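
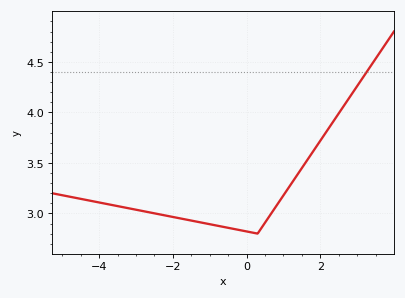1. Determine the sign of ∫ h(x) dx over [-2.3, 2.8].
positive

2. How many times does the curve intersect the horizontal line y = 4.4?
1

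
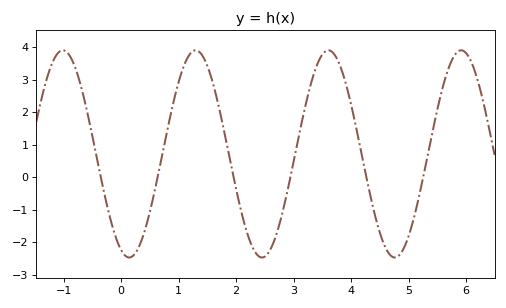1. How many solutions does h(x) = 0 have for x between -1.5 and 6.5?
6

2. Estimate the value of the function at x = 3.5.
3.8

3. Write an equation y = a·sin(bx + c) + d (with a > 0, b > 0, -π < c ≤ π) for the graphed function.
y = 3.19sin(2.7x - 2) + 0.72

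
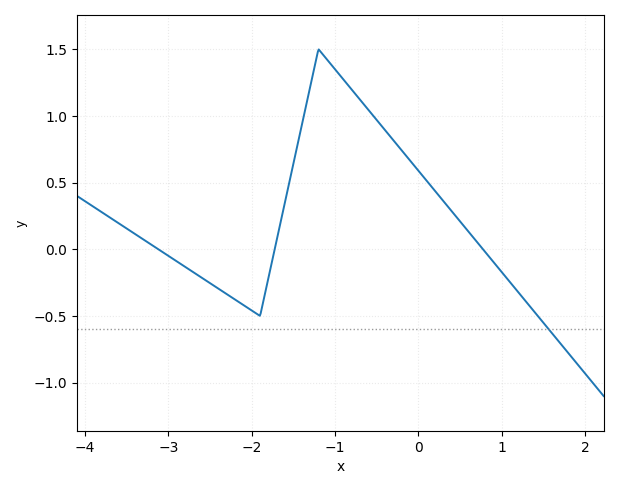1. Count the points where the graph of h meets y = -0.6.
1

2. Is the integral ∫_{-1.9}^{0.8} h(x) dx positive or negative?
positive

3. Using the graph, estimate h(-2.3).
-0.336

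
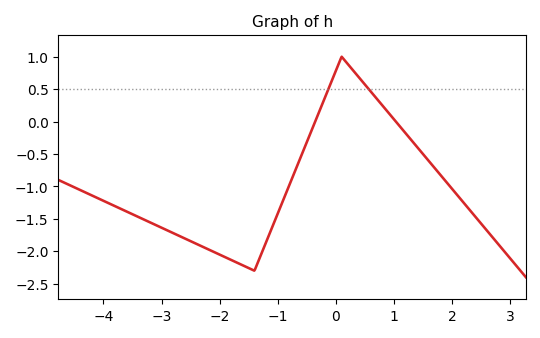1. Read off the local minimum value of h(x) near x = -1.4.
-2.3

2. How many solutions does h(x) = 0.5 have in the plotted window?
2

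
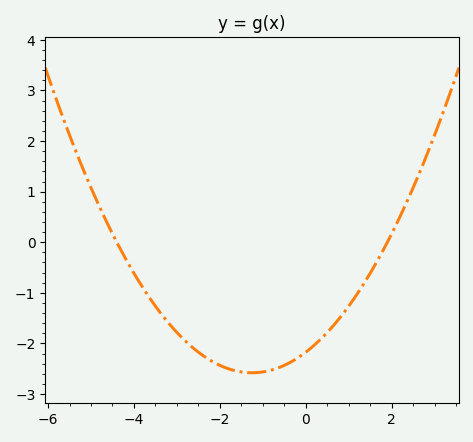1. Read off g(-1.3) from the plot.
-2.6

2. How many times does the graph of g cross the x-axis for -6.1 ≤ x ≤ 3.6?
2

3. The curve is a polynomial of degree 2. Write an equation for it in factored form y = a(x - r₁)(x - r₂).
y = 0.26(x + 4.4)(x - 1.9)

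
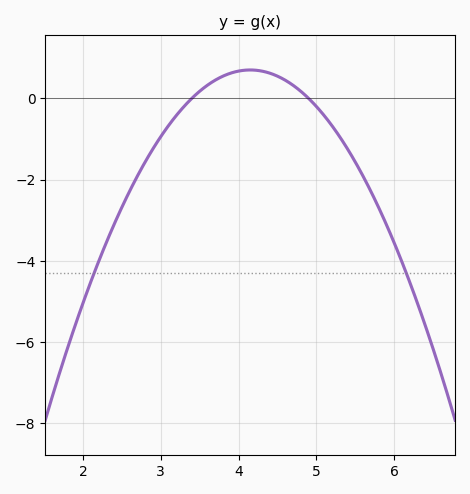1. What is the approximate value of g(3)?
-0.942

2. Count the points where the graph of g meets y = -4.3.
2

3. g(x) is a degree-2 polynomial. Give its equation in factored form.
y = -1.24(x - 3.4)(x - 4.9)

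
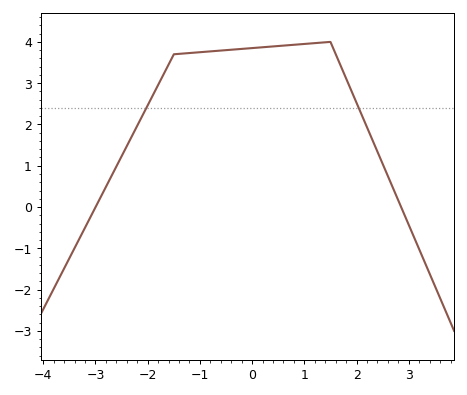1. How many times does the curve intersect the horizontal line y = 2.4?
2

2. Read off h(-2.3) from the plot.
1.7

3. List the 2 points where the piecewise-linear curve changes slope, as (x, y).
(-1.5, 3.7); (1.5, 4)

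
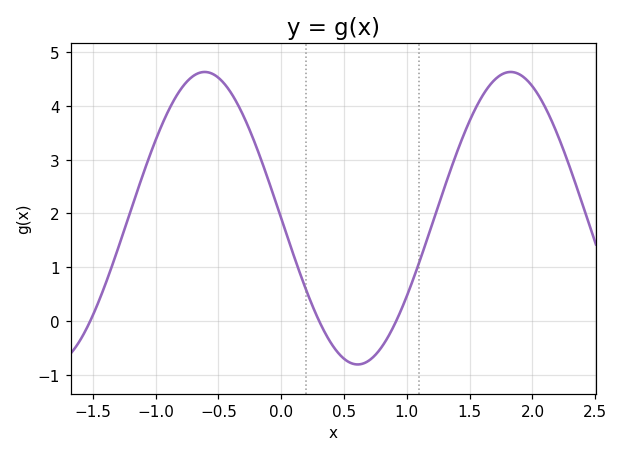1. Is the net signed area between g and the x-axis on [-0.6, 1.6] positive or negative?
positive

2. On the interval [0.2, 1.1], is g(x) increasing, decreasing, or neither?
neither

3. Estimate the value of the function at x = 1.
0.5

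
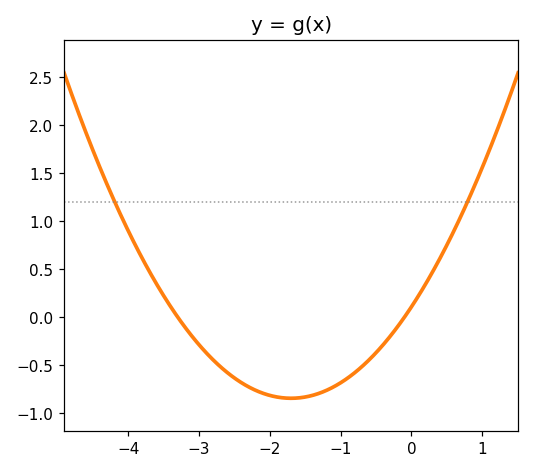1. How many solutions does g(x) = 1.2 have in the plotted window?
2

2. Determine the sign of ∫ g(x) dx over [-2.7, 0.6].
negative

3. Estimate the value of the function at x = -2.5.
-0.634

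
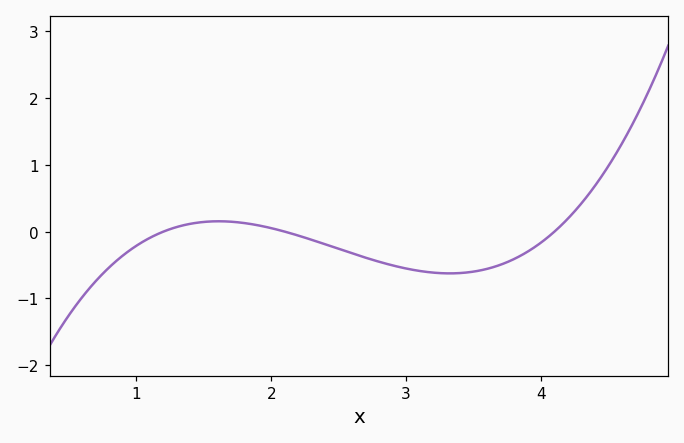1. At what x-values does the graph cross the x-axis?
1.2, 2.1, 4.1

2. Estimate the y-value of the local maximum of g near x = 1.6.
0.2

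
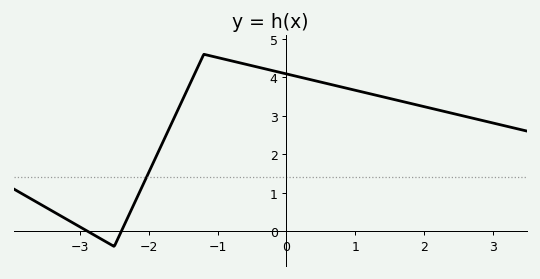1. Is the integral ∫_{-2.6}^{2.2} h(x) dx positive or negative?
positive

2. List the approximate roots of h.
-2.89, -2.4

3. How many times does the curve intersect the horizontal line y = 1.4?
1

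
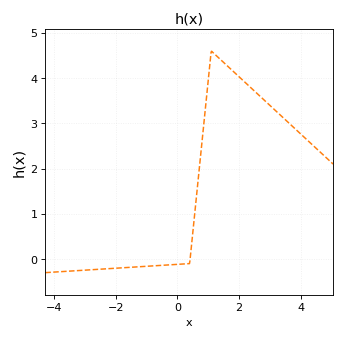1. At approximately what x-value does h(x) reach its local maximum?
1.2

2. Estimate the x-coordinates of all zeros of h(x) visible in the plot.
0.4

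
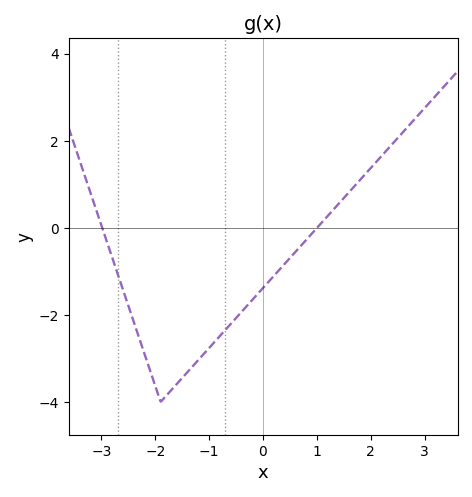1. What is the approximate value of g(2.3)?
1.8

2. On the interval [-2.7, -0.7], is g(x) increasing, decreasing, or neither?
neither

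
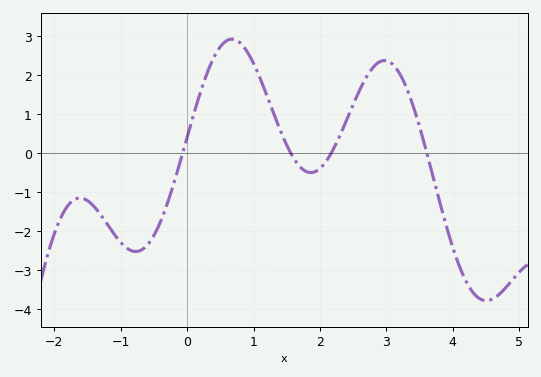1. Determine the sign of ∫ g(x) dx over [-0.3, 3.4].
positive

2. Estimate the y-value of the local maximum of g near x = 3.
2.4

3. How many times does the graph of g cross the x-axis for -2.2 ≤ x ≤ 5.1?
4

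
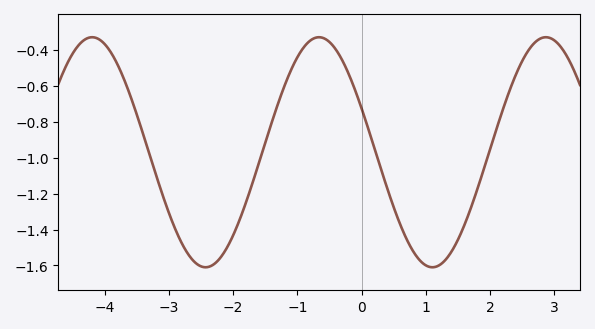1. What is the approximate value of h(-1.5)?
-0.917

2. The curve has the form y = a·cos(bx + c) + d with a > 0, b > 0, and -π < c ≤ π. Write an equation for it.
y = 0.64cos(1.78x + 1.18) - 0.97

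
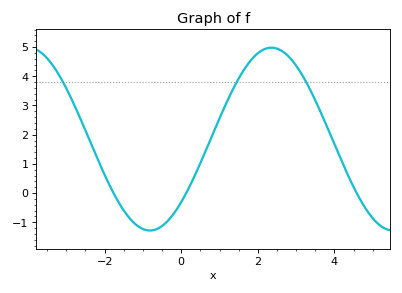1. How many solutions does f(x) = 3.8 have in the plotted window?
3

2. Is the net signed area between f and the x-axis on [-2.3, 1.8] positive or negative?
positive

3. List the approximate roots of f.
-1.8, 0.2, 4.6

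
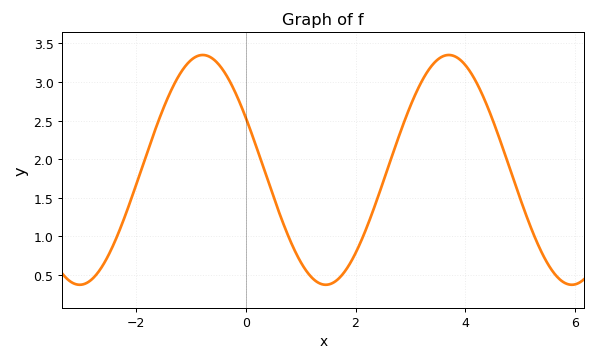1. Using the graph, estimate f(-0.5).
3.25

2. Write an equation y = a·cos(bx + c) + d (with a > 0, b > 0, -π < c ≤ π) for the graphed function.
y = 1.49cos(1.4x + 1.1) + 1.86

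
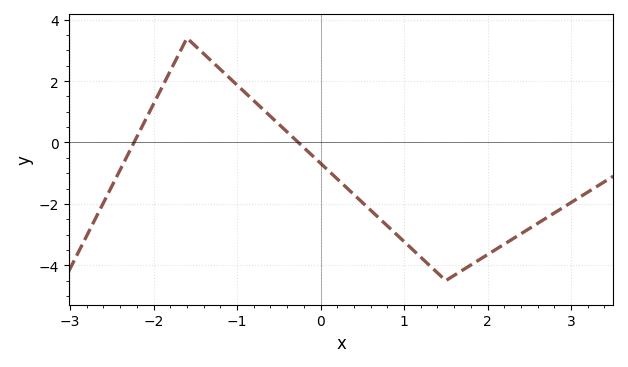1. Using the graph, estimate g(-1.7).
2.86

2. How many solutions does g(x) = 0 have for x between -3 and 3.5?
2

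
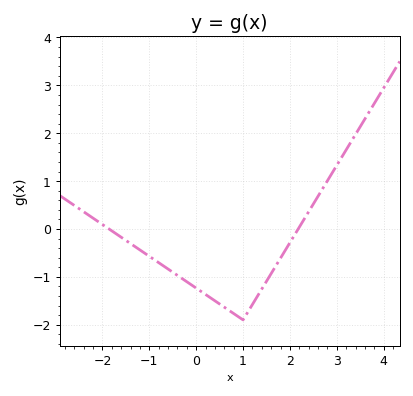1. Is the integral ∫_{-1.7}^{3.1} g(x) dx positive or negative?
negative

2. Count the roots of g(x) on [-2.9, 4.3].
2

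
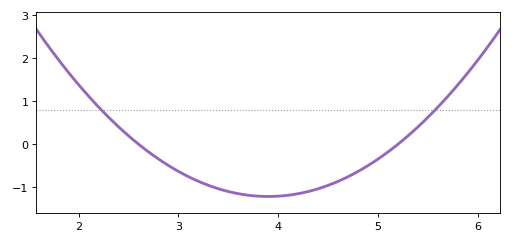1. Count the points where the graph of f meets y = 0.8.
2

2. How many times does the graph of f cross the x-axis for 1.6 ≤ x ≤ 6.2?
2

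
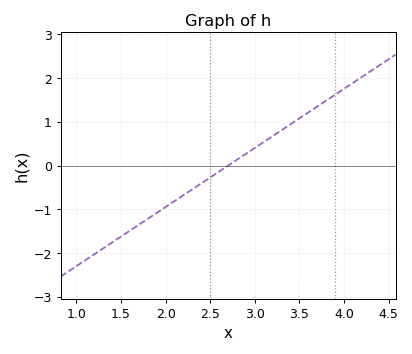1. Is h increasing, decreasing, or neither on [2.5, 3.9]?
increasing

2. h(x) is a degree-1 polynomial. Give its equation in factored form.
y = 1.35(x - 2.7)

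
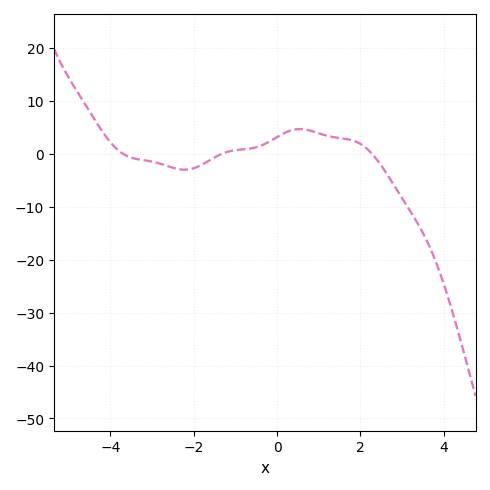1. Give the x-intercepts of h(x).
-3.8, -1.4, 2.2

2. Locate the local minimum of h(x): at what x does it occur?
-2.2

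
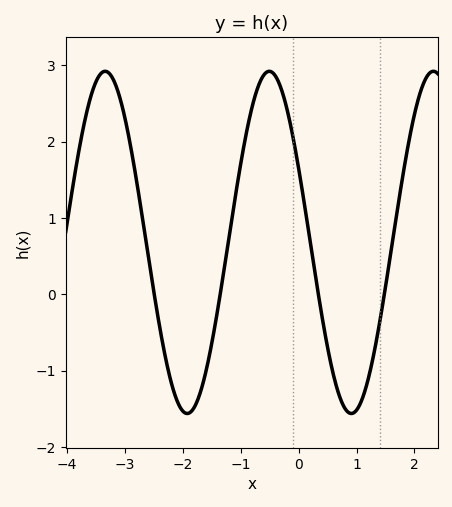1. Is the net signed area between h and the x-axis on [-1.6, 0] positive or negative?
positive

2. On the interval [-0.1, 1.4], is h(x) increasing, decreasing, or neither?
neither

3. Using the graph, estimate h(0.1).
1.2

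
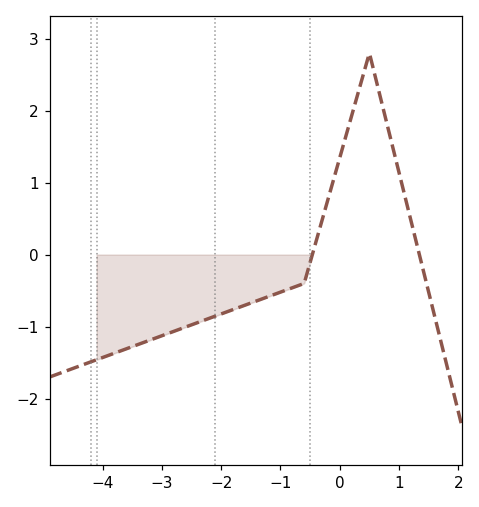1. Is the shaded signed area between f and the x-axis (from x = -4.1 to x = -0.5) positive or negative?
negative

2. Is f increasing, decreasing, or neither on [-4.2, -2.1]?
increasing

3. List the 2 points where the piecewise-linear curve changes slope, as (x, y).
(-0.6, -0.4); (0.5, 2.8)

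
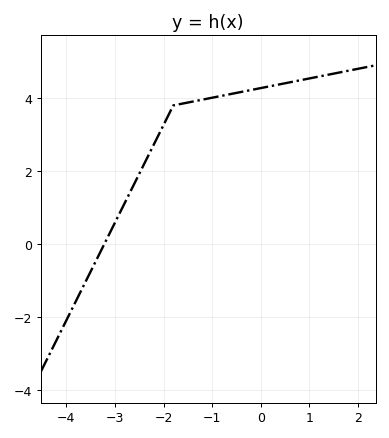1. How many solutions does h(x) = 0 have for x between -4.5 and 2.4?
1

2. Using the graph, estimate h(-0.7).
4.09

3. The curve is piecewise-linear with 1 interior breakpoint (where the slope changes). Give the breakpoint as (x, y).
(-1.8, 3.8)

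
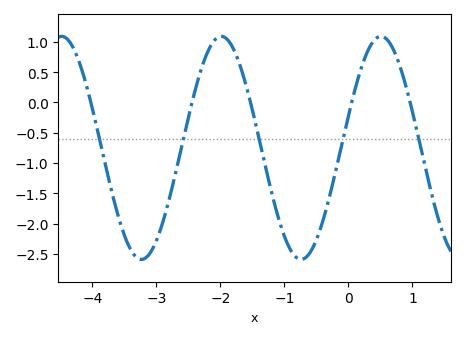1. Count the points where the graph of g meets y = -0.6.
5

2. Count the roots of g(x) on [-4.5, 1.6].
5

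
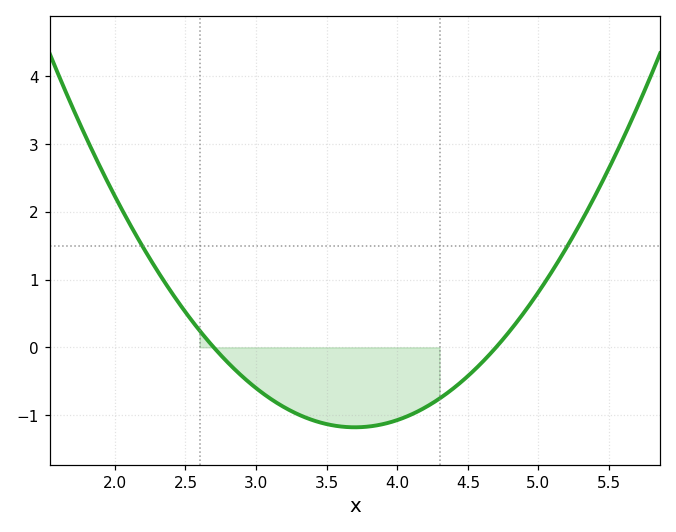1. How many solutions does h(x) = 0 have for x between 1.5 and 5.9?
2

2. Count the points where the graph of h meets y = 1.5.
2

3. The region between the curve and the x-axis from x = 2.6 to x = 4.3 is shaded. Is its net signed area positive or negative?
negative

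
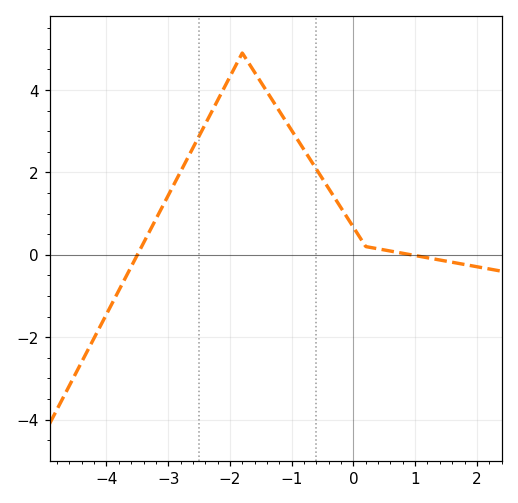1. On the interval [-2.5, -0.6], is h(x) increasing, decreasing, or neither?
neither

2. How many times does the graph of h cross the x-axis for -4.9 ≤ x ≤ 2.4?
2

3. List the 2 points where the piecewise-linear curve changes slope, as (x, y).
(-1.8, 4.9); (0.2, 0.2)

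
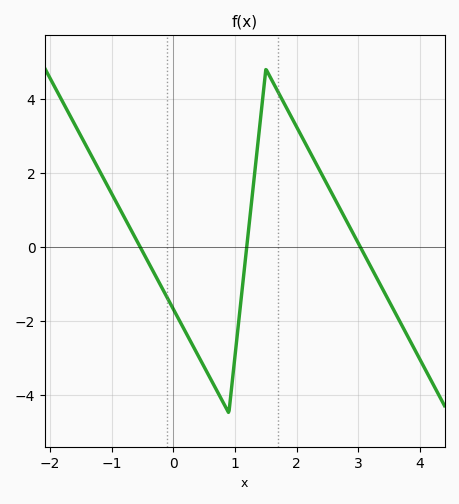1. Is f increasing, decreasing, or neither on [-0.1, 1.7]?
neither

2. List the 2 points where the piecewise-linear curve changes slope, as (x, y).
(0.9, -4.5); (1.5, 4.8)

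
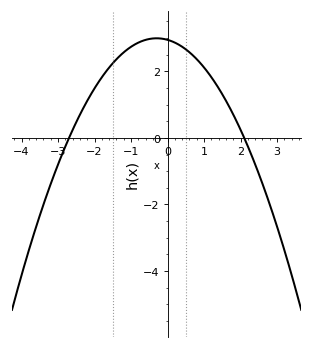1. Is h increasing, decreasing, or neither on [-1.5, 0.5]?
neither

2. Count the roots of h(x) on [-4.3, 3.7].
2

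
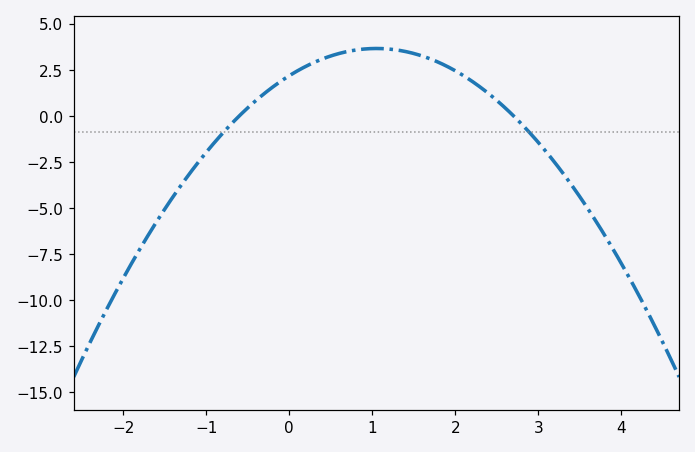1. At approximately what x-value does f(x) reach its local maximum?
1.05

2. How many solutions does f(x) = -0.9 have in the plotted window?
2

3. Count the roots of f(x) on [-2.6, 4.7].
2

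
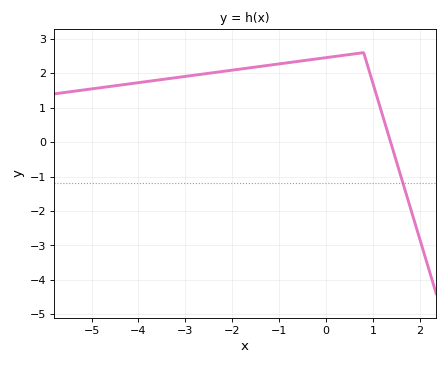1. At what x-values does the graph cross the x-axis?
1.37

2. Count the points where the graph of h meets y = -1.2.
1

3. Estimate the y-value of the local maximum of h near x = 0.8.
2.6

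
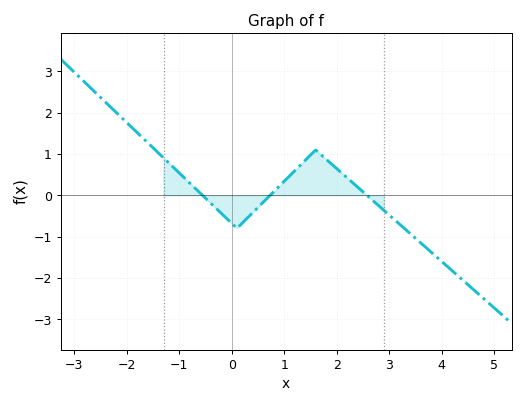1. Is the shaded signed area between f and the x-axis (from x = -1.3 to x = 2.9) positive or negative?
positive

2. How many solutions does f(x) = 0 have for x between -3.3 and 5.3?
3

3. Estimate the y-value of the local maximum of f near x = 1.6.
1.1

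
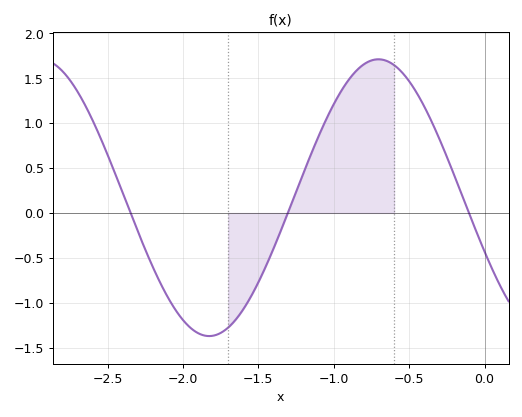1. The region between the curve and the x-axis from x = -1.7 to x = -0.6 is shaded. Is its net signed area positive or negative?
positive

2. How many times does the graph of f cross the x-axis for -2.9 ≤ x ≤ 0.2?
3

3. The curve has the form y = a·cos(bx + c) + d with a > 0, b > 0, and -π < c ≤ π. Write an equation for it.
y = 1.54cos(2.8x + 1.97) + 0.17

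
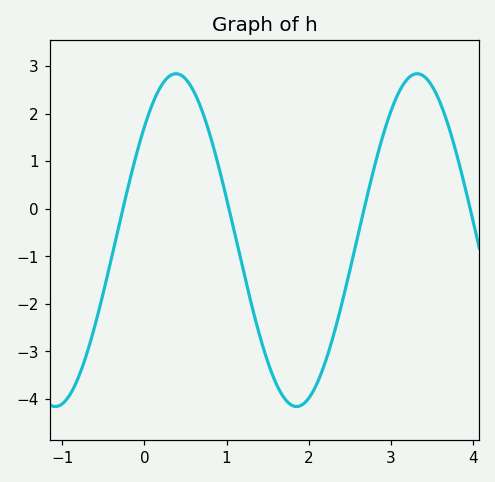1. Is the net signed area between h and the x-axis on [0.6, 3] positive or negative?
negative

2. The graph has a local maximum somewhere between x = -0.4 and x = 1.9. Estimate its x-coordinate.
0.4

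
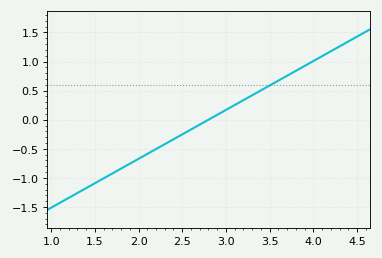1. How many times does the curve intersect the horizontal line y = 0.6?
1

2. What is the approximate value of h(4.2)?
1.2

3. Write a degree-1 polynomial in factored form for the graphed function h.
y = 0.84(x - 2.8)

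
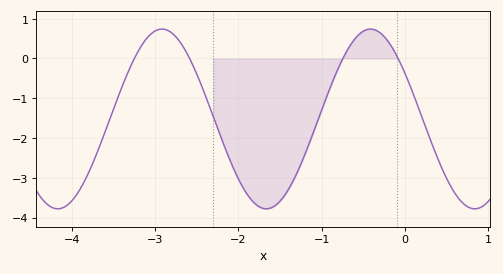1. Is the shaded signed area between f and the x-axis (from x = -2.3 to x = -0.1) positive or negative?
negative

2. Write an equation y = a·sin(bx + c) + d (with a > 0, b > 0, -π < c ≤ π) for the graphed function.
y = 2.26sin(2.51x + 2.61) - 1.52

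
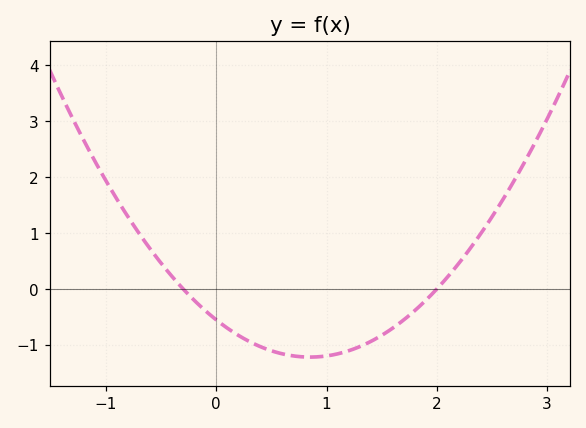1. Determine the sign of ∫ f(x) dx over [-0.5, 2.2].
negative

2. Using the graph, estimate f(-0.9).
1.6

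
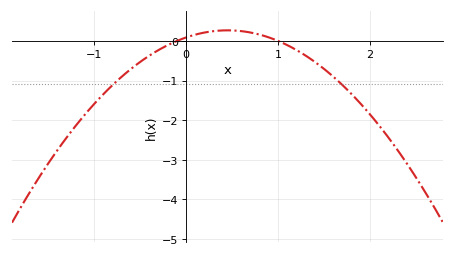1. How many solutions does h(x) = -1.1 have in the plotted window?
2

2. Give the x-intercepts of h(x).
-0.1, 1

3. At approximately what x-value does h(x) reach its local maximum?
0.5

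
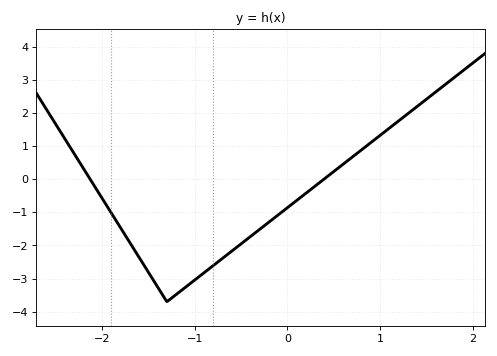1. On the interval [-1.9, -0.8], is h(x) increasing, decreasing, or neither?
neither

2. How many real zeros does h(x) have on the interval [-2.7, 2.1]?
2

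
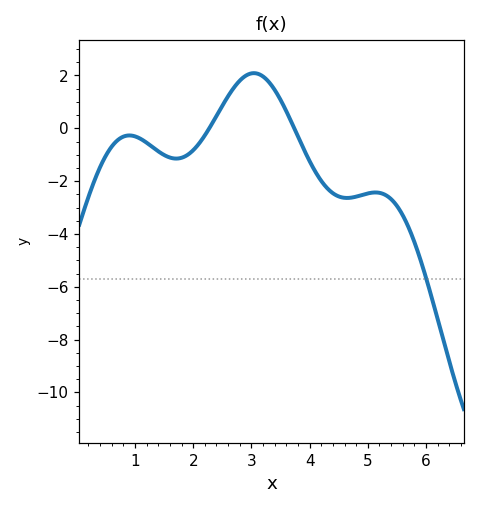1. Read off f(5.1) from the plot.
-2.43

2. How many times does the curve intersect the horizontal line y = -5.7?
1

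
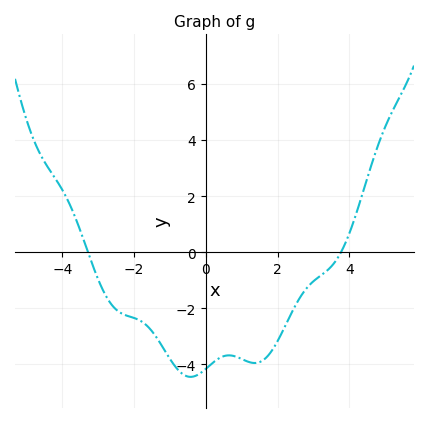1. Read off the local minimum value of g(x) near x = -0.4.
-4.4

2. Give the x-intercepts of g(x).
-3.2, 3.8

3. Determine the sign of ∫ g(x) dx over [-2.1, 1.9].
negative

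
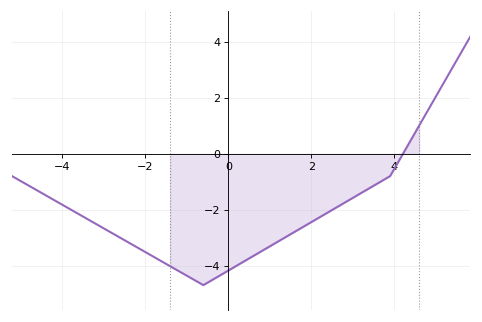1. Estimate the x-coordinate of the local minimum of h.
-0.599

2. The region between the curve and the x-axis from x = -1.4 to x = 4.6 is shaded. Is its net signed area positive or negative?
negative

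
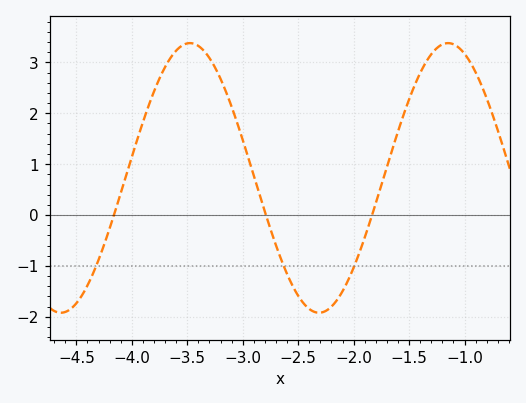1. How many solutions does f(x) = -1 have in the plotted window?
3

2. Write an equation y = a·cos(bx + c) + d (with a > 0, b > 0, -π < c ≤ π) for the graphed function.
y = 2.65cos(2.7x + 3.1) + 0.73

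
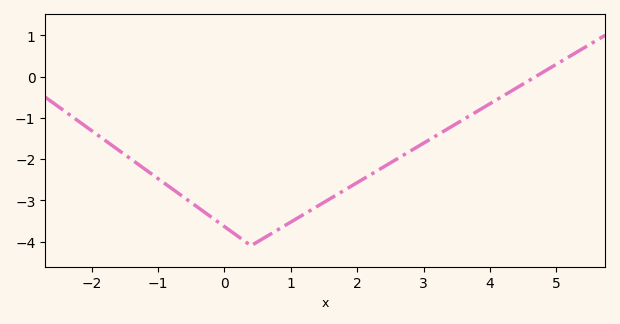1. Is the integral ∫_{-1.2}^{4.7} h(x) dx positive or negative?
negative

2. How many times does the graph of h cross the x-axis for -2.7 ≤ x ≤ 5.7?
1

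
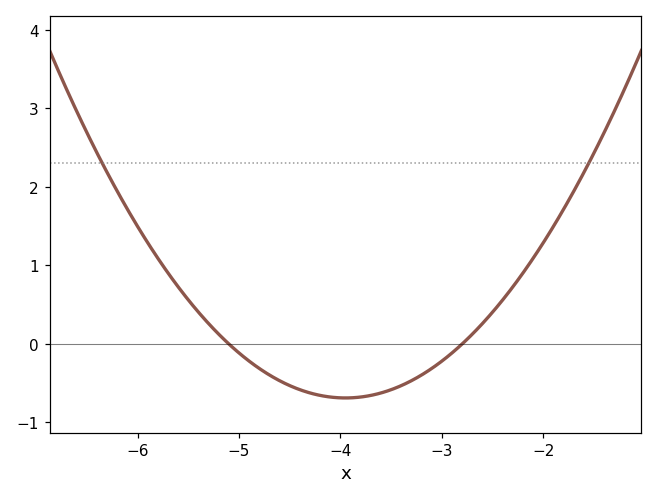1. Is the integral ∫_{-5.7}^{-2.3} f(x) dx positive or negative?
negative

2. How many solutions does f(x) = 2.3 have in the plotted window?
2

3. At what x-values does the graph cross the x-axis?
-5.1, -2.8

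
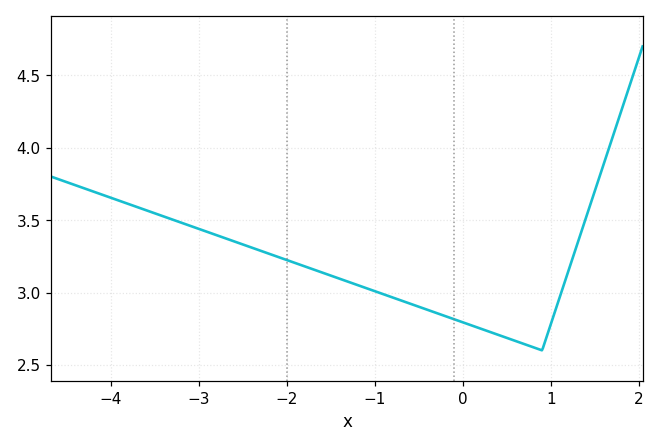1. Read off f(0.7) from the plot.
2.64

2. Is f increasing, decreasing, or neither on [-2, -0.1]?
decreasing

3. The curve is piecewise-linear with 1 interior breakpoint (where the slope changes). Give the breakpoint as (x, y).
(0.9, 2.6)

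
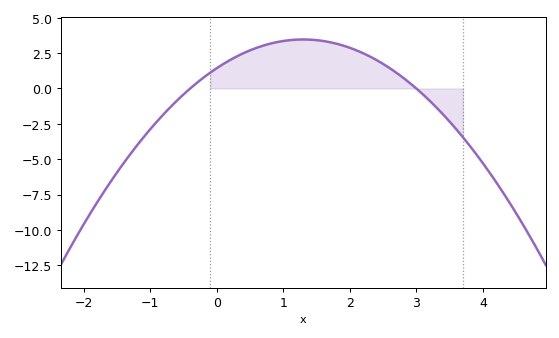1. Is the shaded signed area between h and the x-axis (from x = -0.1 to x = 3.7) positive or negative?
positive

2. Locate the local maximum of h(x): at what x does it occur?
1.3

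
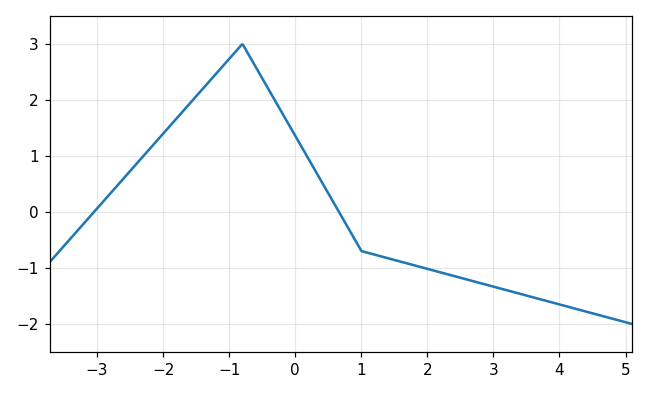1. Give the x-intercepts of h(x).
-3.05, 0.659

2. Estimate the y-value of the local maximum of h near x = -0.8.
3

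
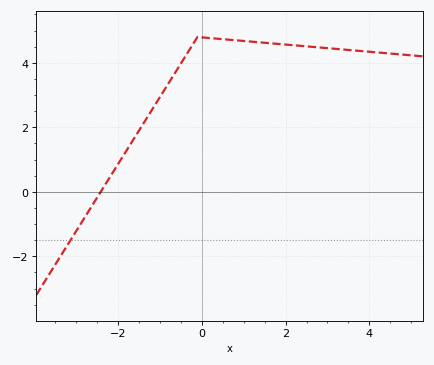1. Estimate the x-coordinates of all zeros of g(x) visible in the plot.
-2.41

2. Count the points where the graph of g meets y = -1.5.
1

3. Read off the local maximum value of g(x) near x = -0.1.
4.8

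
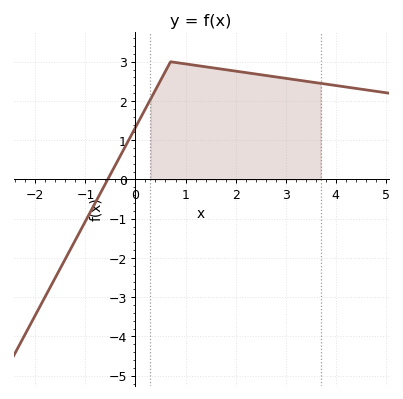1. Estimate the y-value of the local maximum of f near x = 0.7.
3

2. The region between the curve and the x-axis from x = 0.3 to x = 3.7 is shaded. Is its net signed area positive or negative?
positive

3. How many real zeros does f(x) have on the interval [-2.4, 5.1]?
1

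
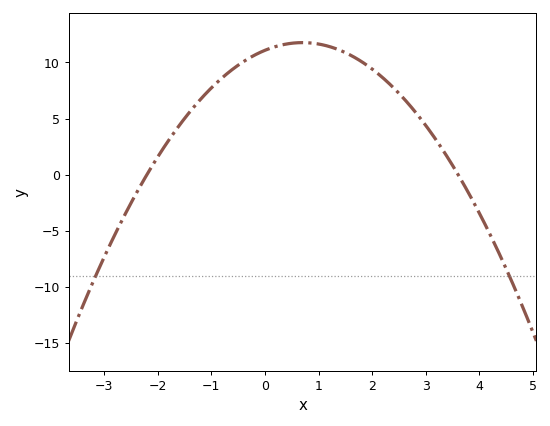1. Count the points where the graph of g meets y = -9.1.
2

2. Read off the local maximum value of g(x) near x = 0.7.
12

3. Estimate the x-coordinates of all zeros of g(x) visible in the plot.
-2.2, 3.6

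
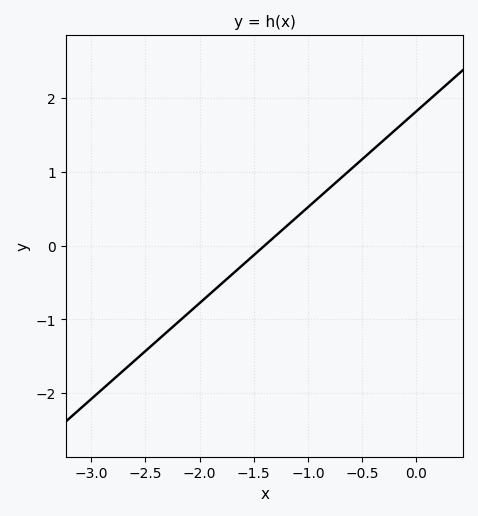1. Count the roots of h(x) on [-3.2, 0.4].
1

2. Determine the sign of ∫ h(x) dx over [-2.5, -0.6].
negative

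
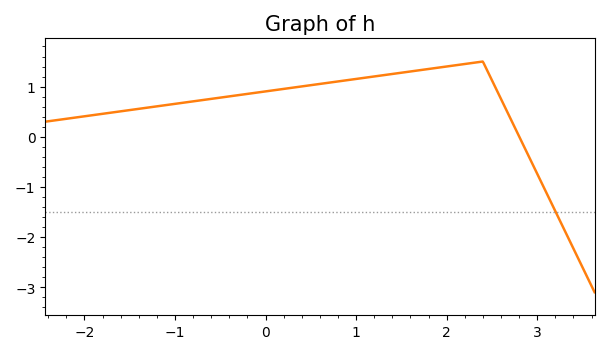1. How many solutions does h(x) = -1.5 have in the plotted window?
1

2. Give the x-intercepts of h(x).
2.8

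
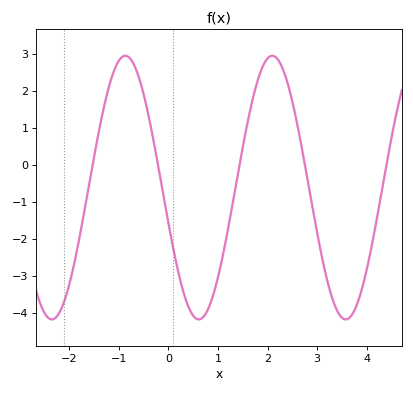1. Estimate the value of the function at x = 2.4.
2.23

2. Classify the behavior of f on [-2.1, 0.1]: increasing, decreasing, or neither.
neither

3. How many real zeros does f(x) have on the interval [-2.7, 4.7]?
5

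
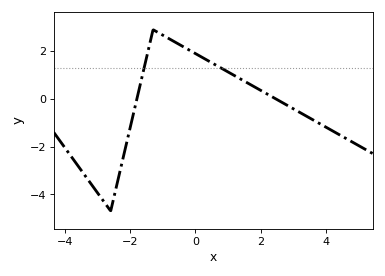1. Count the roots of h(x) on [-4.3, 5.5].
2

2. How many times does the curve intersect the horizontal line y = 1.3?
2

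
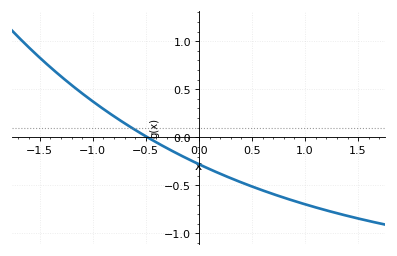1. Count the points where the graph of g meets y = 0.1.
1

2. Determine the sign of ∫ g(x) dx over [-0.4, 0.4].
negative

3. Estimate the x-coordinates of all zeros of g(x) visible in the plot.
-0.484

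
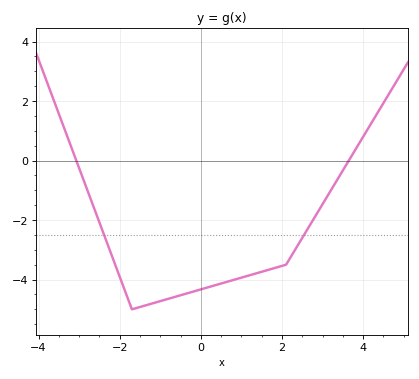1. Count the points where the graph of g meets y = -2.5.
2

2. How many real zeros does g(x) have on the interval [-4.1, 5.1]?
2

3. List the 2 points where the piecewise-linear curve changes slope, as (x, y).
(-1.7, -5); (2.1, -3.5)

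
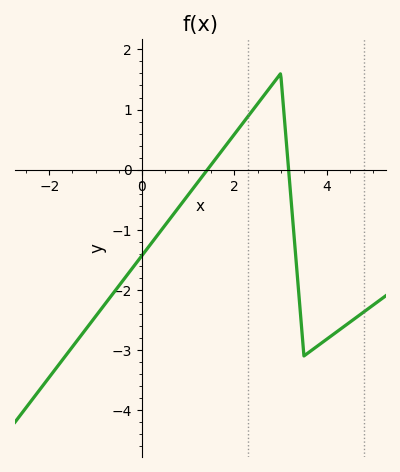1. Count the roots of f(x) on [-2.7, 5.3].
2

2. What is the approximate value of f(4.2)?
-2.7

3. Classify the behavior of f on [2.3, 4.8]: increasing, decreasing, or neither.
neither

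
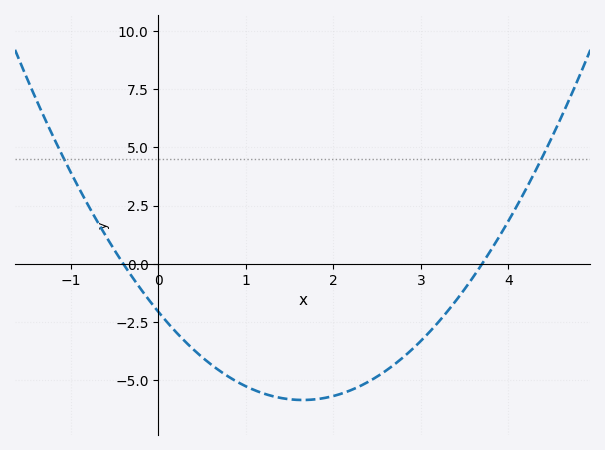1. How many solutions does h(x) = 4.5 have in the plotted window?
2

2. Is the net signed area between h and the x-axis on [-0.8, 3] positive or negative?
negative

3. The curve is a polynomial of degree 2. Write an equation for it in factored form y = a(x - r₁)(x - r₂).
y = 1.39(x + 0.4)(x - 3.7)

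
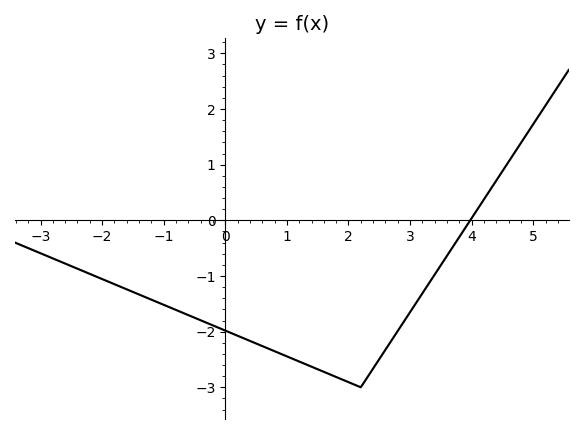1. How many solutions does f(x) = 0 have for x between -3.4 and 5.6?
1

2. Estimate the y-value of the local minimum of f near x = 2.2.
-3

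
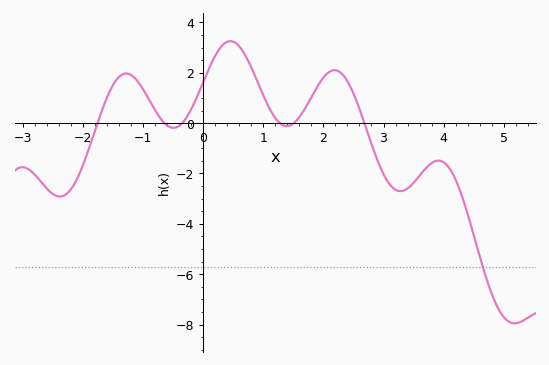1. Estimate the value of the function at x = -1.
1.35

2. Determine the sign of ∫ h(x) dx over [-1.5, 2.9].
positive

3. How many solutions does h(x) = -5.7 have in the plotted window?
1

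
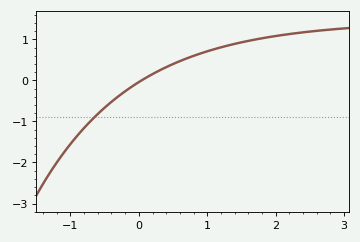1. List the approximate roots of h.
0.039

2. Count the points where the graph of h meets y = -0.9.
1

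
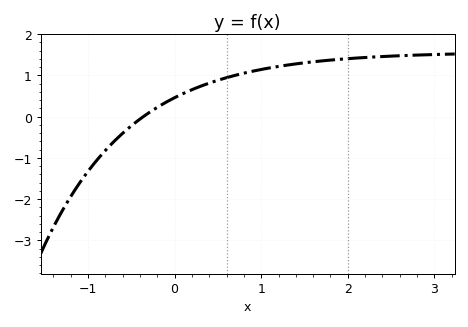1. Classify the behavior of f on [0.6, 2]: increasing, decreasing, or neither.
increasing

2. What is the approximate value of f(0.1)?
0.562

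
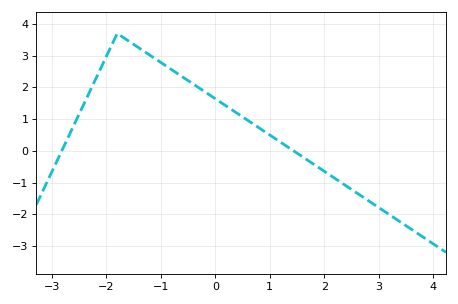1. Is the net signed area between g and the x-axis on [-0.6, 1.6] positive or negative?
positive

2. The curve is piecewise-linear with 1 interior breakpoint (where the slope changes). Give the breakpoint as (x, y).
(-1.8, 3.7)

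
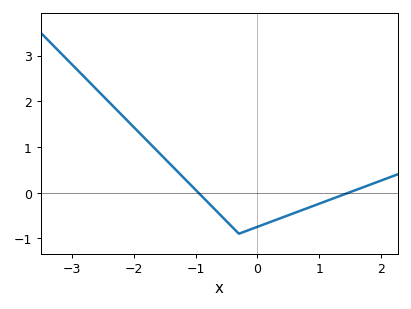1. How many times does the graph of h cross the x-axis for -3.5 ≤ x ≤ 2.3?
2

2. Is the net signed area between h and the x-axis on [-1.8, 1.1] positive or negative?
negative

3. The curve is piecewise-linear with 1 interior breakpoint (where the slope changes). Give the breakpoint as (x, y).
(-0.3, -0.9)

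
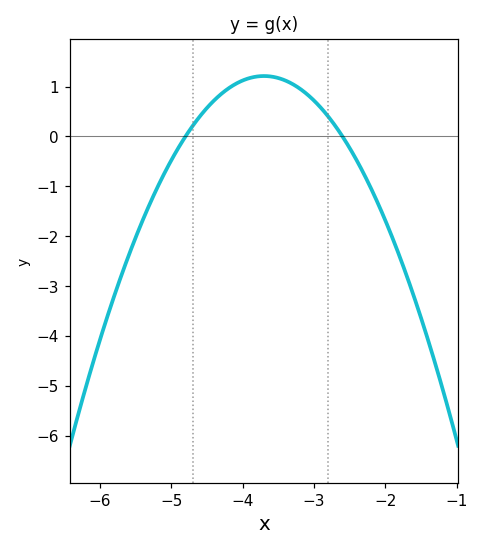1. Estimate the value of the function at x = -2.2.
-1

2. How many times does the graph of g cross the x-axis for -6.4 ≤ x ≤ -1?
2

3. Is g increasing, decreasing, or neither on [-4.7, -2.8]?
neither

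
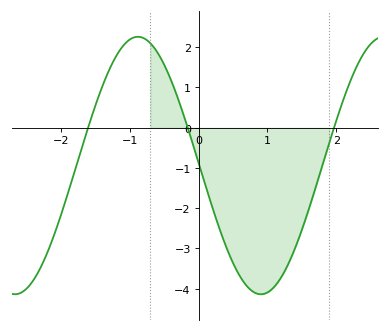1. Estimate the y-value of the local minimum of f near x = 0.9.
-4.1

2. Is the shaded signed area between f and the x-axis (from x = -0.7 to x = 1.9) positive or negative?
negative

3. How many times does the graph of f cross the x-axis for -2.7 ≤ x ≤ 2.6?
3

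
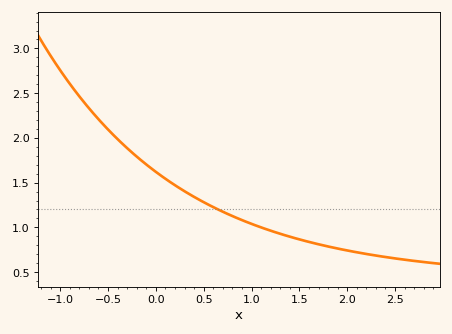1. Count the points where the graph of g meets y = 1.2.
1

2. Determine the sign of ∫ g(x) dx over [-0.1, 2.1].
positive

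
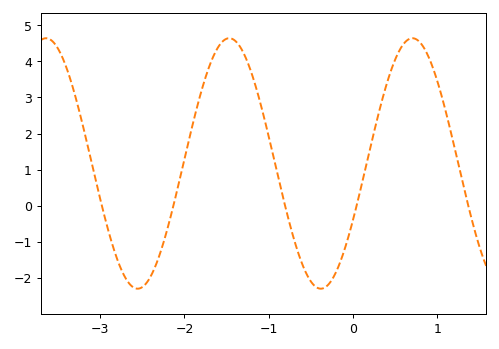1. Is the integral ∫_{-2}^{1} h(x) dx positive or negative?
positive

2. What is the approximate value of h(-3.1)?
1.18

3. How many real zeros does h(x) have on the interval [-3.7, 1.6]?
5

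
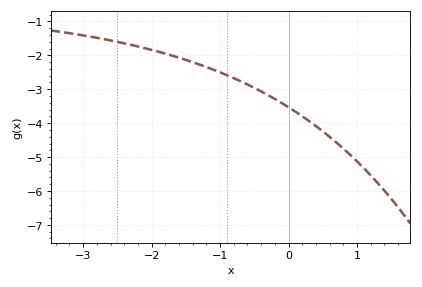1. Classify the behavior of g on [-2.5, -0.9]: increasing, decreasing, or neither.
decreasing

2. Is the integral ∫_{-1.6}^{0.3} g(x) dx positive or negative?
negative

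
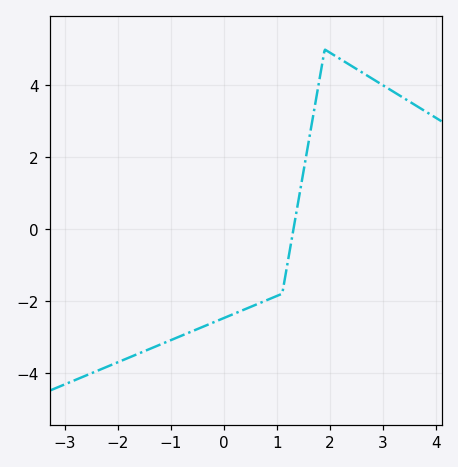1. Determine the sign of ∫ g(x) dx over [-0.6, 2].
negative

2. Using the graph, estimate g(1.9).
5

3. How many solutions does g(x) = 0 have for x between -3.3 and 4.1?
1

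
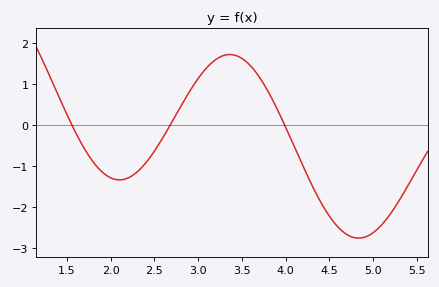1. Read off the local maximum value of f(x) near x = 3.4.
1.7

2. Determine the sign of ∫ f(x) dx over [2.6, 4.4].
positive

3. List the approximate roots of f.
1.6, 2.7, 4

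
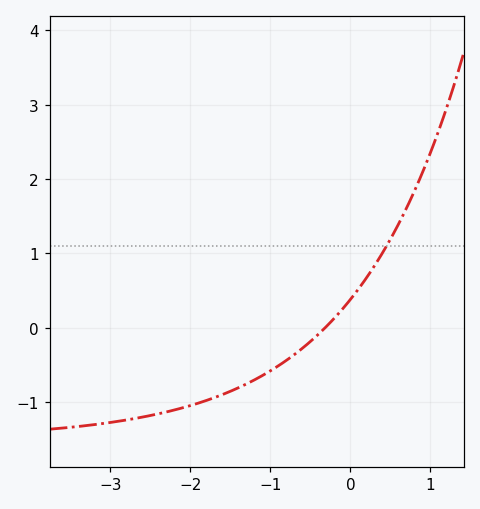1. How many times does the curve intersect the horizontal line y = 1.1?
1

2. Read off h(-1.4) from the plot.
-0.808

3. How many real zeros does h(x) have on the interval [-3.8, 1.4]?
1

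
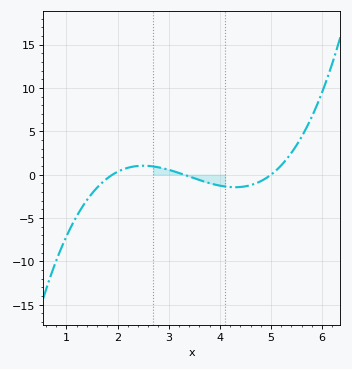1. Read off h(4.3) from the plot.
-1.5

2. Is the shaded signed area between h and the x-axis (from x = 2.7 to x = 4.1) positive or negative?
negative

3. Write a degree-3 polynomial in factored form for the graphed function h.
y = 0.86(x - 1.9)(x - 3.3)(x - 5)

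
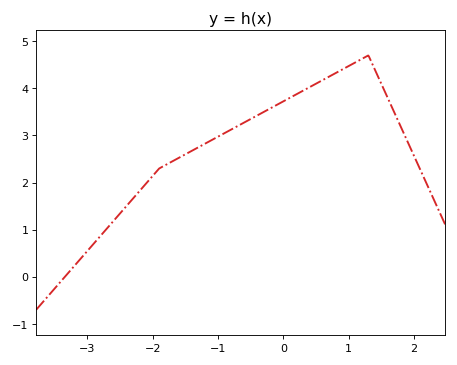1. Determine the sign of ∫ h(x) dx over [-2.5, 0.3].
positive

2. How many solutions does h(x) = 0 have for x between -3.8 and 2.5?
1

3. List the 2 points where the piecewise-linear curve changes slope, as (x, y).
(-1.9, 2.3); (1.3, 4.7)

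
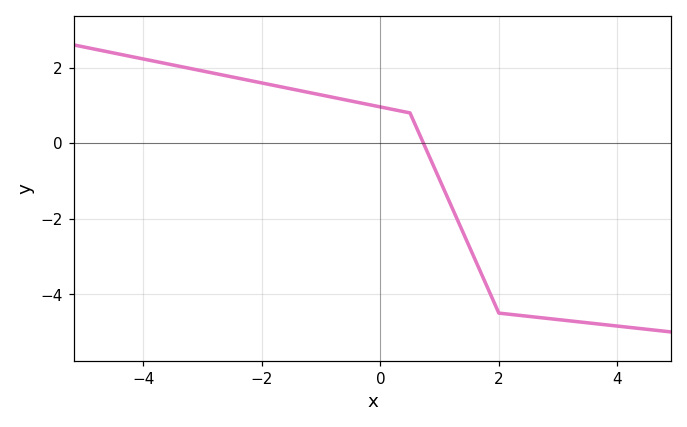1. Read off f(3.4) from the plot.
-4.74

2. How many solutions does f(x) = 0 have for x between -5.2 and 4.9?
1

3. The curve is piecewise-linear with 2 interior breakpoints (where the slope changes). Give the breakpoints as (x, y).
(0.5, 0.8); (2, -4.5)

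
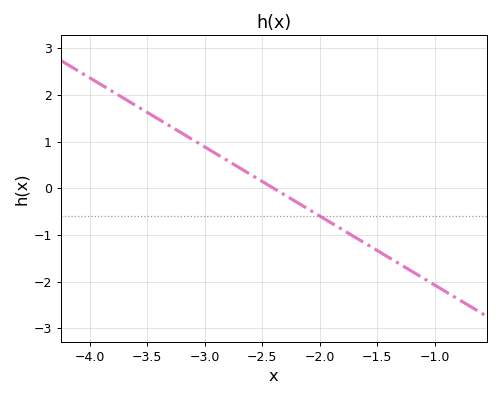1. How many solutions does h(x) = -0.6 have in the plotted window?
1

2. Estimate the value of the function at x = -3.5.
1.63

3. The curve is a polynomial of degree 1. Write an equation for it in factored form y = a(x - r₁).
y = -1.48(x + 2.4)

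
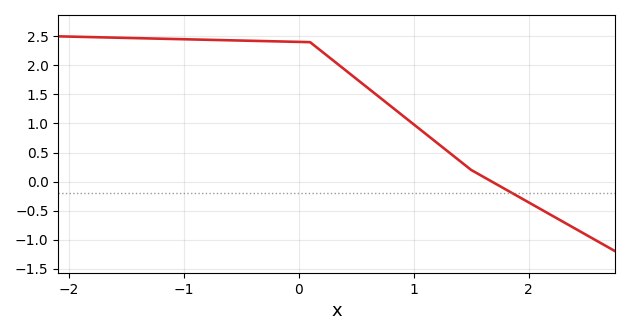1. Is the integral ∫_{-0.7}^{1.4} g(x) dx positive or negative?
positive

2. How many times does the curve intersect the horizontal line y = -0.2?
1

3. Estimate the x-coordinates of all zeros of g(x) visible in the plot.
1.68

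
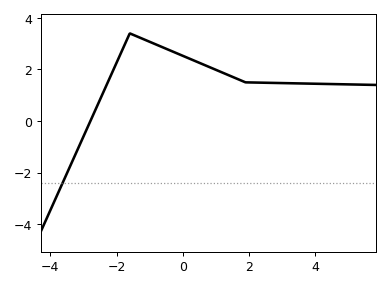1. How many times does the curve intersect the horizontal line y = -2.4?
1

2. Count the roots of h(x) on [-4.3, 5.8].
1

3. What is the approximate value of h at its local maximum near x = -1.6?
3.4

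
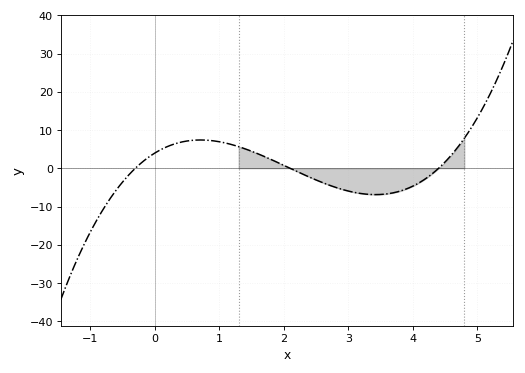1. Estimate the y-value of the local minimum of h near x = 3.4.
-7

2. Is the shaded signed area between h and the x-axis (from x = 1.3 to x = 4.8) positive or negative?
negative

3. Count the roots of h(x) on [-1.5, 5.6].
3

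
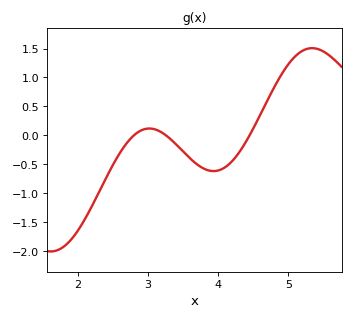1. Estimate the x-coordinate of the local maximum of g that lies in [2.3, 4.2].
3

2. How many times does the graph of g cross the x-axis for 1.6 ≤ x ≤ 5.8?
3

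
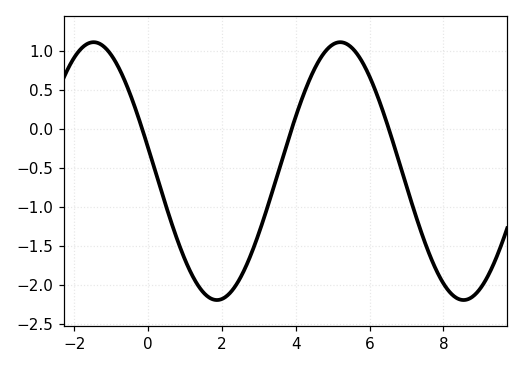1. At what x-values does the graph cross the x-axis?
-0.163, 3.89, 6.52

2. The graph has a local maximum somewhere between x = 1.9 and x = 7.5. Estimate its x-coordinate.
5.2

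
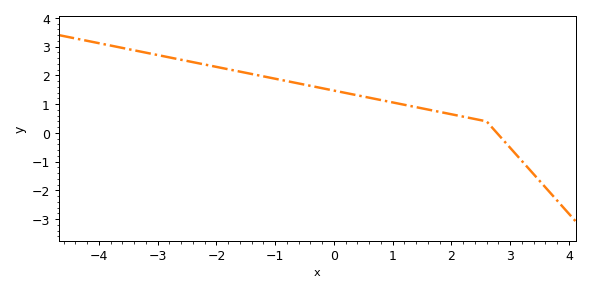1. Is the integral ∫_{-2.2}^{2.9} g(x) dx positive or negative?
positive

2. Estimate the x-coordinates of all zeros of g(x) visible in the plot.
2.77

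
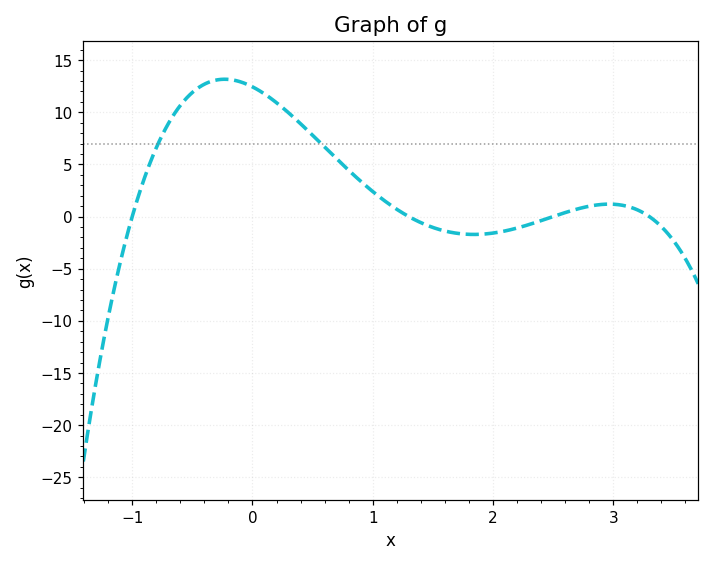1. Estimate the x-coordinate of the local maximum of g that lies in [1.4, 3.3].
2.97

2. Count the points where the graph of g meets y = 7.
2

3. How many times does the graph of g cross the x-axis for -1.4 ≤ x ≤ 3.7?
4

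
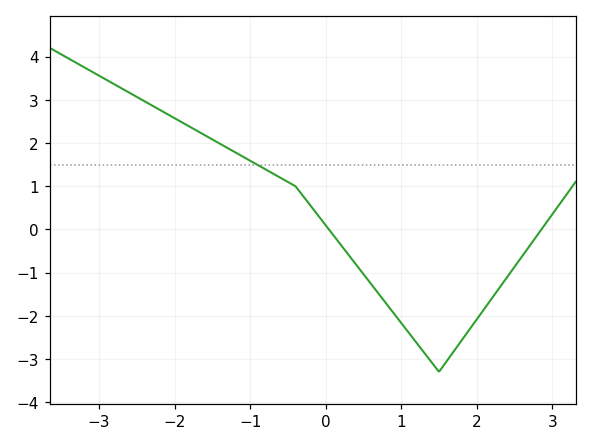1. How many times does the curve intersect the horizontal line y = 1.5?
1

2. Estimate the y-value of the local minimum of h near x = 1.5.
-3.3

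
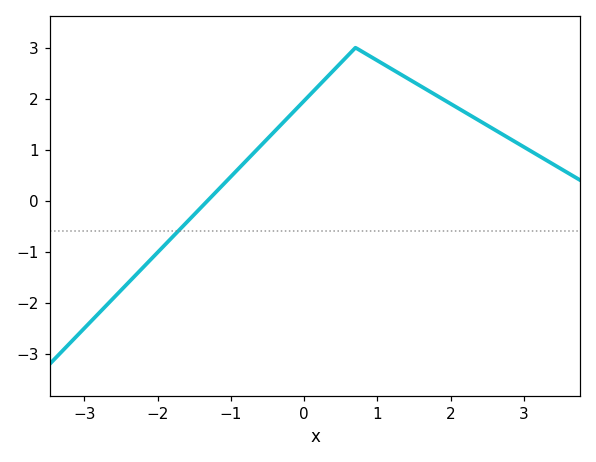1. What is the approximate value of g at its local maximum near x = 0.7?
3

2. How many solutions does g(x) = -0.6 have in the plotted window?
1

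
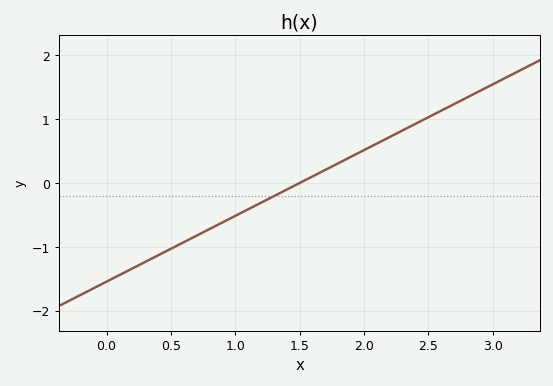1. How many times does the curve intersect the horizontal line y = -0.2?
1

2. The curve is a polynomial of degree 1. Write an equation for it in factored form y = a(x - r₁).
y = 1.03(x - 1.5)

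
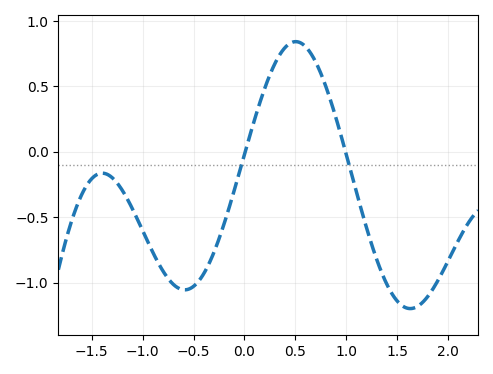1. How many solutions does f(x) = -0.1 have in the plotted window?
2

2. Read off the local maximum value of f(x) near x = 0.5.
0.85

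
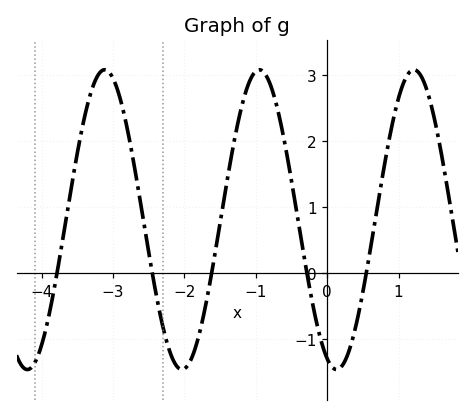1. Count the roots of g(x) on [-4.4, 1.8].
5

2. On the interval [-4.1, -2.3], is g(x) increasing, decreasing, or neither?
neither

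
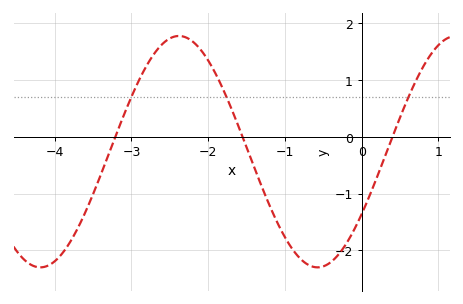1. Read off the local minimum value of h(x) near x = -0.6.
-2.3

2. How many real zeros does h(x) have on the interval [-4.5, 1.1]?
3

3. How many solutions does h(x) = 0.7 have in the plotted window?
3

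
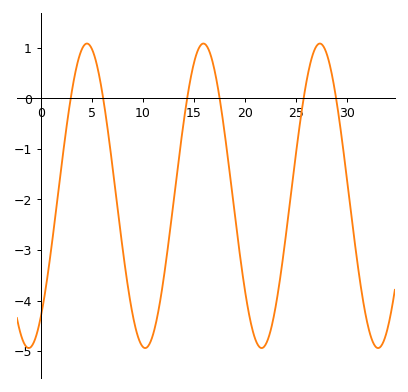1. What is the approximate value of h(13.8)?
-0.799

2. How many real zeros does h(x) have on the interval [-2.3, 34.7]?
6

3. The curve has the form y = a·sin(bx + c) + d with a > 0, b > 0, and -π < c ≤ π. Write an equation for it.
y = 3.01sin(0.55x - 0.922) - 1.93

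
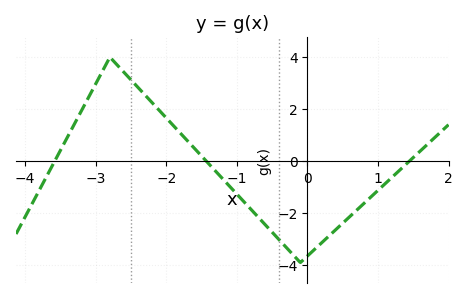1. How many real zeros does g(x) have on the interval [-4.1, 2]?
3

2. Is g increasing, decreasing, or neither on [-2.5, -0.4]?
decreasing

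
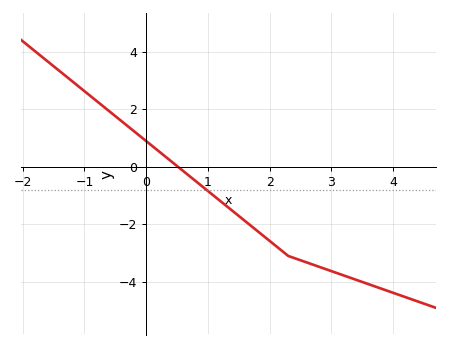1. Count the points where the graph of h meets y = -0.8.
1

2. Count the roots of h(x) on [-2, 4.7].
1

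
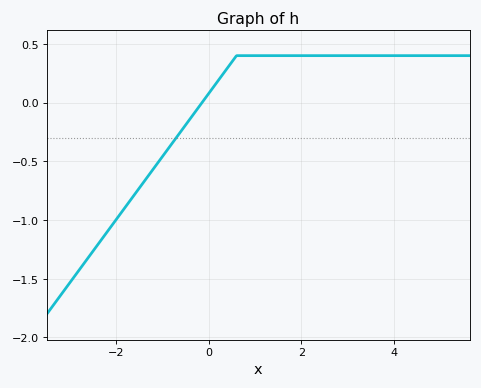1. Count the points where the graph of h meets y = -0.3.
1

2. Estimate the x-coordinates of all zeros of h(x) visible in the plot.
-0.2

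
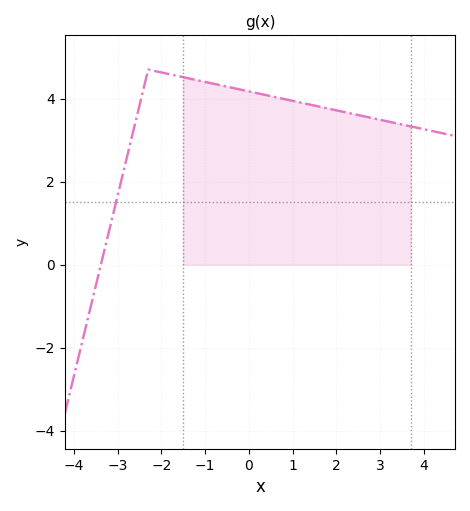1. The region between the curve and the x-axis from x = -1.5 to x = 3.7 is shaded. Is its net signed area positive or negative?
positive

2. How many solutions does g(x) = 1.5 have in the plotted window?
1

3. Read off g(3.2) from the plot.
3.4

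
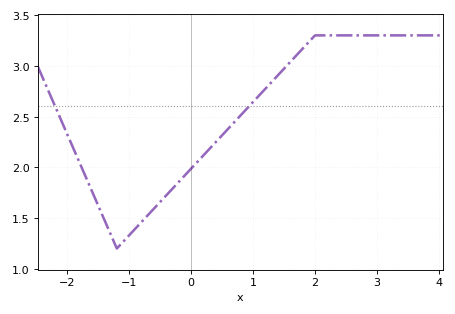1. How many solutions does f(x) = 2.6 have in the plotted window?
2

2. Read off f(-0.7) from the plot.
1.53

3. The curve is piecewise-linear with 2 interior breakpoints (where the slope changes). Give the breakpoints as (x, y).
(-1.2, 1.2); (2, 3.3)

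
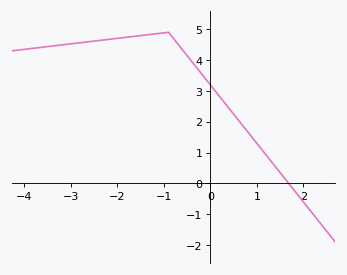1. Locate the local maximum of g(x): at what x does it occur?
-0.9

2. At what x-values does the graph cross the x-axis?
1.7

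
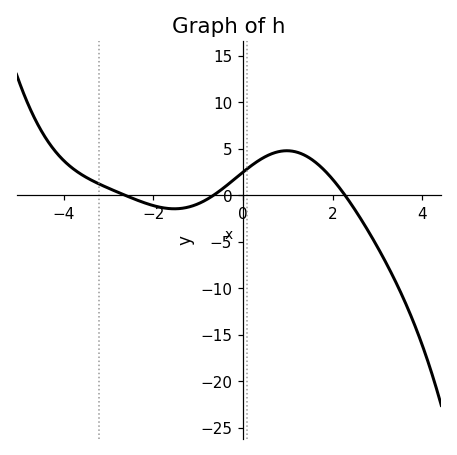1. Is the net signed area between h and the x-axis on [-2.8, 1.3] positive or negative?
positive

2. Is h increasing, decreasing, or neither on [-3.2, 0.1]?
neither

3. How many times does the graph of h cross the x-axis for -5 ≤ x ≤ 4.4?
3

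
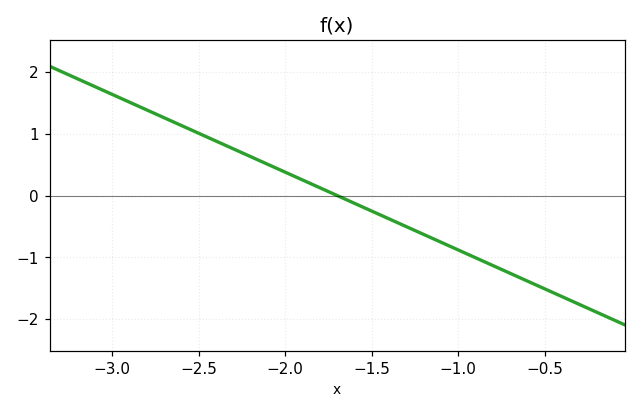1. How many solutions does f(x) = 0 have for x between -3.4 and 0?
1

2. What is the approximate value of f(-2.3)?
0.8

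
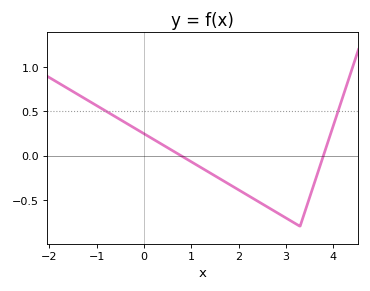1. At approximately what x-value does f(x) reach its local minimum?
3.3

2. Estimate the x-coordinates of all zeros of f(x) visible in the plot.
0.781, 3.79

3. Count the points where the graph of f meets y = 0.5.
2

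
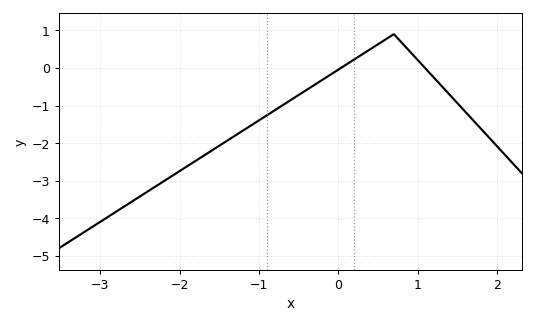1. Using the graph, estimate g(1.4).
-0.706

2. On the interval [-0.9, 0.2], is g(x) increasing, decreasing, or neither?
increasing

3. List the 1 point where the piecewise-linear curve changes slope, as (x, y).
(0.7, 0.9)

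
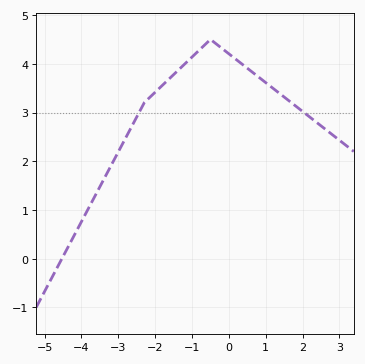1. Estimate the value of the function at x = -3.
2.2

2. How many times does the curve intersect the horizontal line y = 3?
2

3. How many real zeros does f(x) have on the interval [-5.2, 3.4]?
1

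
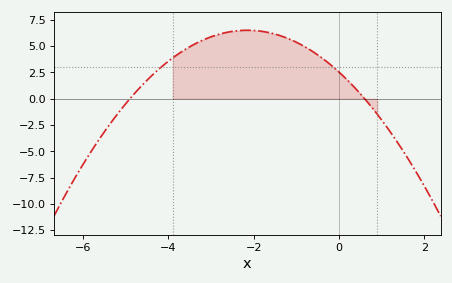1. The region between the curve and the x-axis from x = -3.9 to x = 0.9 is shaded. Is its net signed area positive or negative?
positive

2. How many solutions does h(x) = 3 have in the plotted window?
2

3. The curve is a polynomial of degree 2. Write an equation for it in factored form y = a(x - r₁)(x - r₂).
y = -0.86(x + 4.9)(x - 0.6)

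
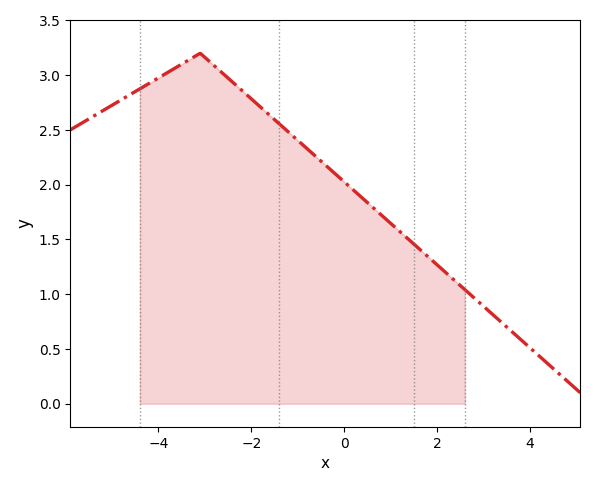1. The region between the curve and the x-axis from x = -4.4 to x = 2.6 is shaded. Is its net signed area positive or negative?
positive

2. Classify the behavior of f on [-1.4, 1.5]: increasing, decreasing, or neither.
decreasing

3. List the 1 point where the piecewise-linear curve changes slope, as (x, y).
(-3.1, 3.2)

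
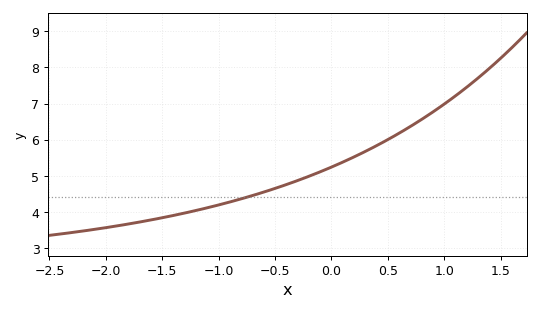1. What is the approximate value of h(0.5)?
6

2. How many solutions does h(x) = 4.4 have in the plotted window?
1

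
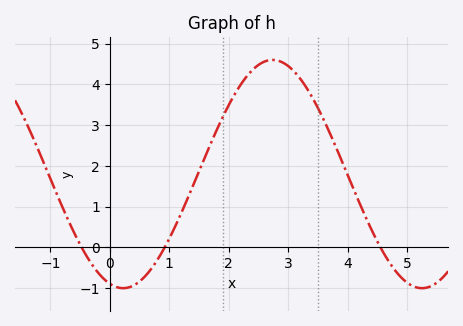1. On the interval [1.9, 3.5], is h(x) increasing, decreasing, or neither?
neither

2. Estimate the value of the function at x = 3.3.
3.9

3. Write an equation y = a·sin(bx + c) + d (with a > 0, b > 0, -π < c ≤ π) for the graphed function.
y = 2.8sin(1.2x - 1.9) + 1.8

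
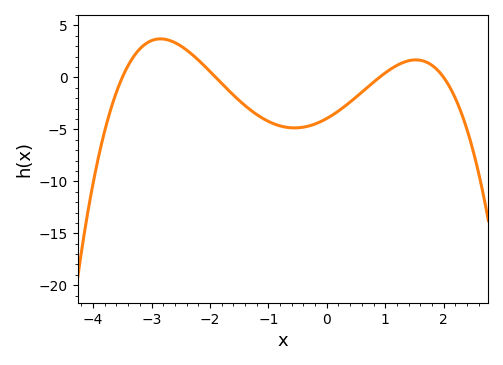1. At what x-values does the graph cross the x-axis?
-3.5, -1.9, 0.9, 2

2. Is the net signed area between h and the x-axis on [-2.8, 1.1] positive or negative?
negative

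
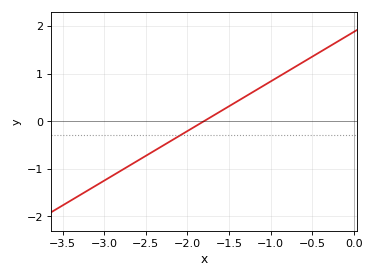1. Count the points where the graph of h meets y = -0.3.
1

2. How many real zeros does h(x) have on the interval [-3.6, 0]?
1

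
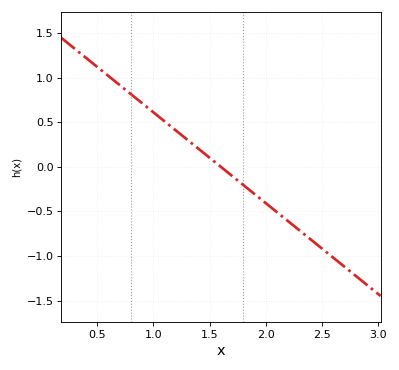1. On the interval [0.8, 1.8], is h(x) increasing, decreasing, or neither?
decreasing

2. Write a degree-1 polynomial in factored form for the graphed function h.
y = -1.02(x - 1.6)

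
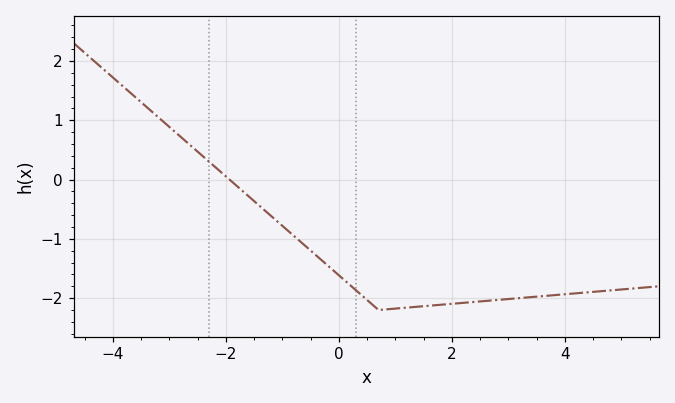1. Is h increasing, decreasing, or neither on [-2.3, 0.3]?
decreasing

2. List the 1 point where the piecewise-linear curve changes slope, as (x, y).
(0.7, -2.2)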